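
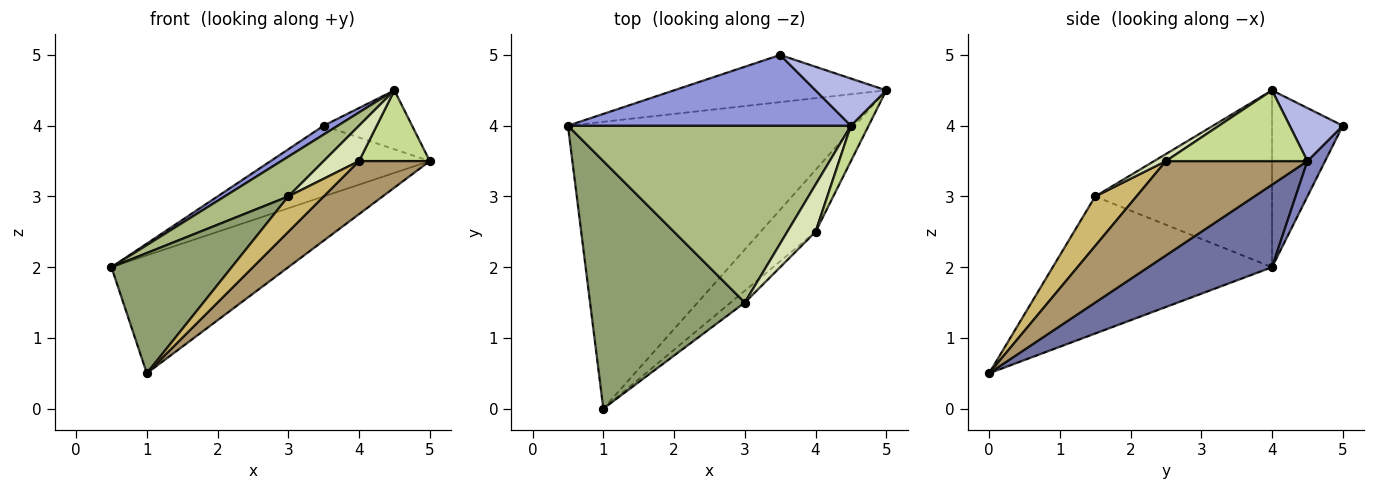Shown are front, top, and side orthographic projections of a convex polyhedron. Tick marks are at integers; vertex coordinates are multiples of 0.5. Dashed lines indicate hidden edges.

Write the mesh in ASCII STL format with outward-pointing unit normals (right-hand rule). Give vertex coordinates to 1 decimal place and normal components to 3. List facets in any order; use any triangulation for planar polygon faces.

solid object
 facet normal 0.257 0.367 -0.894
  outer loop
   vertex 1.0 0.0 0.5
   vertex 0.5 4.0 2.0
   vertex 5.0 4.5 3.5
  endloop
 endfacet
 facet normal 0.092 0.829 -0.552
  outer loop
   vertex 3.5 5.0 4.0
   vertex 5.0 4.5 3.5
   vertex 0.5 4.0 2.0
  endloop
 endfacet
 facet normal -0.527 -0.105 0.843
  outer loop
   vertex 3.5 5.0 4.0
   vertex 0.5 4.0 2.0
   vertex 4.5 4.0 4.5
  endloop
 endfacet
 facet normal 0.424 0.707 0.566
  outer loop
   vertex 3.5 5.0 4.0
   vertex 4.5 4.0 4.5
   vertex 5.0 4.5 3.5
  endloop
 endfacet
 facet normal -0.623 -0.342 0.704
  outer loop
   vertex 3.0 1.5 3.0
   vertex 0.5 4.0 2.0
   vertex 1.0 0.0 0.5
  endloop
 endfacet
 facet normal -0.521 -0.187 0.833
  outer loop
   vertex 3.0 1.5 3.0
   vertex 4.5 4.0 4.5
   vertex 0.5 4.0 2.0
  endloop
 endfacet
 facet normal 0.873 -0.436 0.218
  outer loop
   vertex 4.0 2.5 3.5
   vertex 5.0 4.5 3.5
   vertex 4.5 4.0 4.5
  endloop
 endfacet
 facet normal 0.196 -0.588 0.784
  outer loop
   vertex 4.0 2.5 3.5
   vertex 4.5 4.0 4.5
   vertex 3.0 1.5 3.0
  endloop
 endfacet
 facet normal 0.793 -0.396 -0.463
  outer loop
   vertex 4.0 2.5 3.5
   vertex 1.0 0.0 0.5
   vertex 5.0 4.5 3.5
  endloop
 endfacet
 facet normal 0.742 -0.636 -0.212
  outer loop
   vertex 4.0 2.5 3.5
   vertex 3.0 1.5 3.0
   vertex 1.0 0.0 0.5
  endloop
 endfacet
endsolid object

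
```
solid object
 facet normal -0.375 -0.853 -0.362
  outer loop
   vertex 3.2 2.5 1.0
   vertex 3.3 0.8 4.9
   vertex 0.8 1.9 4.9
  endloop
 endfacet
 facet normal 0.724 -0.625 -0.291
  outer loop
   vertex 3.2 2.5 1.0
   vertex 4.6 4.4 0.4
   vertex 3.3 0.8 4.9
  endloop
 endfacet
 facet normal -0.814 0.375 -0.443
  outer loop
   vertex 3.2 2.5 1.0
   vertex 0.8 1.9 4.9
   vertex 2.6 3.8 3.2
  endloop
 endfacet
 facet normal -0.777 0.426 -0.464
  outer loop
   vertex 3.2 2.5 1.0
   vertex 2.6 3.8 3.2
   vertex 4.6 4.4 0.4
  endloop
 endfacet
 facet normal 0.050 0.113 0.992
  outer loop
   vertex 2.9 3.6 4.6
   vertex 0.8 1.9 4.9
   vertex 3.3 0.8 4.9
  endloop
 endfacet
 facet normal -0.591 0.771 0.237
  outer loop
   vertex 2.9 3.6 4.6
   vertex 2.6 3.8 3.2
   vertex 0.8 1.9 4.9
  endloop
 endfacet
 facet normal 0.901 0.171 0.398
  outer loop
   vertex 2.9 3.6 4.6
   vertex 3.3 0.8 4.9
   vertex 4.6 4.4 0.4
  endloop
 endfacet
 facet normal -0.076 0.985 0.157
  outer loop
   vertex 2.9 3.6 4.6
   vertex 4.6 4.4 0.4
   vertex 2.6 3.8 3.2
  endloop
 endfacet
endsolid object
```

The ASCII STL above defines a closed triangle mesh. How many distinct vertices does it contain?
6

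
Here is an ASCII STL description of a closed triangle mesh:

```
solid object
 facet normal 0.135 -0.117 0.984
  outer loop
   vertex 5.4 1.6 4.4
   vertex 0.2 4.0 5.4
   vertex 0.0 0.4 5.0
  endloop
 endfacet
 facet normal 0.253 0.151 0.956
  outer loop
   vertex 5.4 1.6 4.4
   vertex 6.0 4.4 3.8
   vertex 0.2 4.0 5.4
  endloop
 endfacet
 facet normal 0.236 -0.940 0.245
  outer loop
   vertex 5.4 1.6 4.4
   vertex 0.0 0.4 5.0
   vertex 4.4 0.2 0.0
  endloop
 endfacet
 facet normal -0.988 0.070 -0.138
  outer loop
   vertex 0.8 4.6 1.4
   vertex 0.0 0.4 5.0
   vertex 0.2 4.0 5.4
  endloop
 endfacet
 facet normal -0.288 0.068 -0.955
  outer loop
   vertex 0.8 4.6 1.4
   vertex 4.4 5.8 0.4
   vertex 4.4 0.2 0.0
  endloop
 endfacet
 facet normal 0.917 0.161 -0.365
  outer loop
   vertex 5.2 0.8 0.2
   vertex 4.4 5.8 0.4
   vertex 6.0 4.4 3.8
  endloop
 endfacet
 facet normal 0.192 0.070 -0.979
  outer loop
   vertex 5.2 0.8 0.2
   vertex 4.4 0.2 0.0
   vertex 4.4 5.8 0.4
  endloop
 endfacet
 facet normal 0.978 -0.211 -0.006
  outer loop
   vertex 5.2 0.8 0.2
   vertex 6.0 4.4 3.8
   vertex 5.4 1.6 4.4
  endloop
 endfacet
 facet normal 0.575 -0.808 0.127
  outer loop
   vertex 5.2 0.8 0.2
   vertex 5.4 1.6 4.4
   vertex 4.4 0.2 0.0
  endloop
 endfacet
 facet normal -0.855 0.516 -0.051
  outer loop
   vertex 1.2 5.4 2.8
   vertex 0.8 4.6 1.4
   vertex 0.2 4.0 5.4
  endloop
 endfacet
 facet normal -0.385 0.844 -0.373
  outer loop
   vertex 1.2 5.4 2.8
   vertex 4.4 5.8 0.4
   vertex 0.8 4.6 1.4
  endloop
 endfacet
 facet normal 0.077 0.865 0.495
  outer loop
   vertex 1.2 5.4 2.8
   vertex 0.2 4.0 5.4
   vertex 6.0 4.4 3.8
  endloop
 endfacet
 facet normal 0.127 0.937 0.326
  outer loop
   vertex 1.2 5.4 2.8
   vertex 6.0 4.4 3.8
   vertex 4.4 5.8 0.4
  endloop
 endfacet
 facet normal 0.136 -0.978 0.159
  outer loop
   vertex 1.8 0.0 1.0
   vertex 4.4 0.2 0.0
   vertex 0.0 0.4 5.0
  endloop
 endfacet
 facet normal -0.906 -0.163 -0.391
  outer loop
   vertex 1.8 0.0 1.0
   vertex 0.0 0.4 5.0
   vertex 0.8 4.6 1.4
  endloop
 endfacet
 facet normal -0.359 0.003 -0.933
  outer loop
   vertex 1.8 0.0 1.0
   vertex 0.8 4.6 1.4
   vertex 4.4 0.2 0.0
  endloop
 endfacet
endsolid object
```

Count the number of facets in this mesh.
16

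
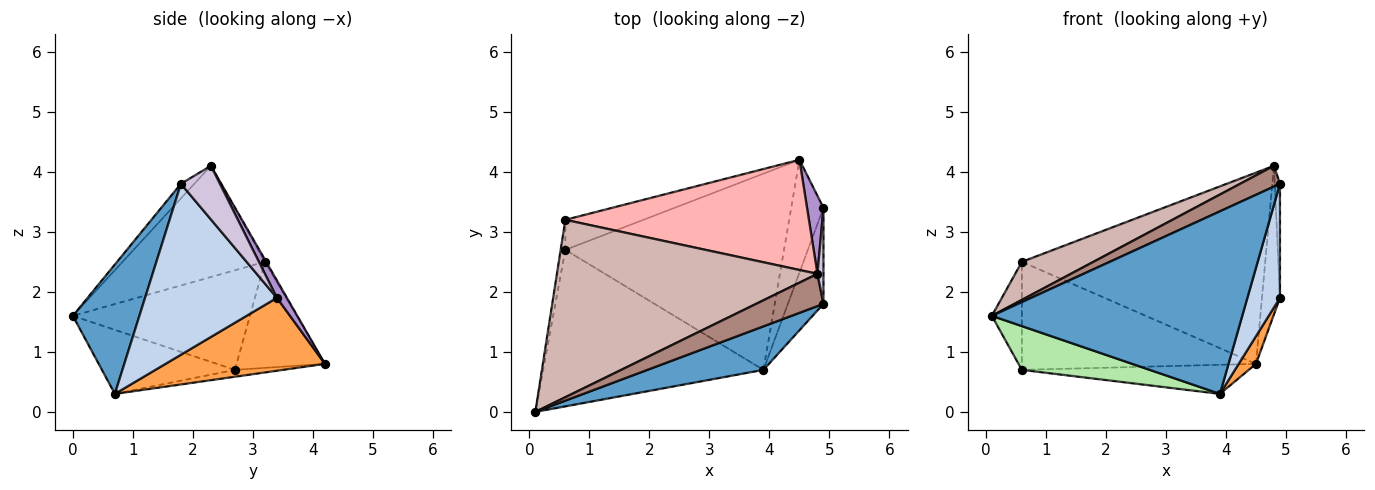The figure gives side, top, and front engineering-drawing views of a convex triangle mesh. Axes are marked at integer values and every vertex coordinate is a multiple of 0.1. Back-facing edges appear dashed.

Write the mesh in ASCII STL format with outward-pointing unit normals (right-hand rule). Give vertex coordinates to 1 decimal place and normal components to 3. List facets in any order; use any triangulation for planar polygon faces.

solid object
 facet normal 0.250 -0.942 0.224
  outer loop
   vertex 3.9 0.7 0.3
   vertex 4.9 1.8 3.8
   vertex 0.1 0.0 1.6
  endloop
 endfacet
 facet normal 0.952 -0.235 -0.198
  outer loop
   vertex 4.9 3.4 1.9
   vertex 4.9 1.8 3.8
   vertex 3.9 0.7 0.3
  endloop
 endfacet
 facet normal 0.910 -0.099 -0.403
  outer loop
   vertex 4.9 3.4 1.9
   vertex 3.9 0.7 0.3
   vertex 4.5 4.2 0.8
  endloop
 endfacet
 facet normal -0.985 0.167 -0.046
  outer loop
   vertex 0.6 2.7 0.7
   vertex 0.1 0.0 1.6
   vertex 0.6 3.2 2.5
  endloop
 endfacet
 facet normal -0.342 0.905 -0.252
  outer loop
   vertex 0.6 2.7 0.7
   vertex 0.6 3.2 2.5
   vertex 4.5 4.2 0.8
  endloop
 endfacet
 facet normal -0.270 -0.259 -0.927
  outer loop
   vertex 0.6 2.7 0.7
   vertex 3.9 0.7 0.3
   vertex 0.1 0.0 1.6
  endloop
 endfacet
 facet normal -0.031 0.147 -0.989
  outer loop
   vertex 0.6 2.7 0.7
   vertex 4.5 4.2 0.8
   vertex 3.9 0.7 0.3
  endloop
 endfacet
 facet normal -0.005 0.866 0.499
  outer loop
   vertex 4.8 2.3 4.1
   vertex 4.5 4.2 0.8
   vertex 0.6 3.2 2.5
  endloop
 endfacet
 facet normal 0.441 0.794 0.417
  outer loop
   vertex 4.8 2.3 4.1
   vertex 4.9 3.4 1.9
   vertex 4.5 4.2 0.8
  endloop
 endfacet
 facet normal 0.985 0.131 0.110
  outer loop
   vertex 4.8 2.3 4.1
   vertex 4.9 1.8 3.8
   vertex 4.9 3.4 1.9
  endloop
 endfacet
 facet normal -0.180 -0.532 0.827
  outer loop
   vertex 4.8 2.3 4.1
   vertex 0.1 0.0 1.6
   vertex 4.9 1.8 3.8
  endloop
 endfacet
 facet normal -0.385 -0.194 0.902
  outer loop
   vertex 4.8 2.3 4.1
   vertex 0.6 3.2 2.5
   vertex 0.1 0.0 1.6
  endloop
 endfacet
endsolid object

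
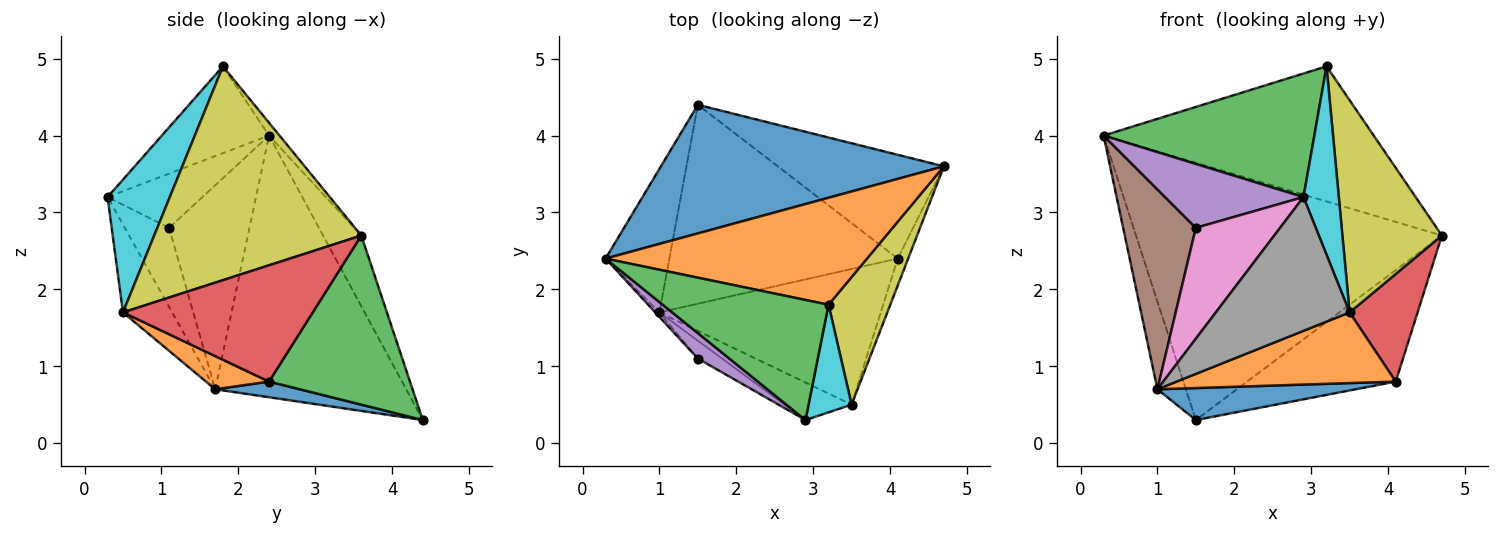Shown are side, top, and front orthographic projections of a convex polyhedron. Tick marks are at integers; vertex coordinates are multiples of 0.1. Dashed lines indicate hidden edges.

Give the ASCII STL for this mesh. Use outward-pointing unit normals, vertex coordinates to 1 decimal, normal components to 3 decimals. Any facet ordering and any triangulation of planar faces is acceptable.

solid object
 facet normal -0.111 0.889 0.444
  outer loop
   vertex 1.5 4.4 0.3
   vertex 0.3 2.4 4.0
   vertex 4.7 3.6 2.7
  endloop
 endfacet
 facet normal -0.030 0.784 0.620
  outer loop
   vertex 3.2 1.8 4.9
   vertex 4.7 3.6 2.7
   vertex 0.3 2.4 4.0
  endloop
 endfacet
 facet normal -0.343 -0.674 0.655
  outer loop
   vertex 3.2 1.8 4.9
   vertex 0.3 2.4 4.0
   vertex 2.9 0.3 3.2
  endloop
 endfacet
 facet normal -0.962 0.143 -0.234
  outer loop
   vertex 1.0 1.7 0.7
   vertex 0.3 2.4 4.0
   vertex 1.5 4.4 0.3
  endloop
 endfacet
 facet normal -0.537 -0.784 0.312
  outer loop
   vertex 1.5 1.1 2.8
   vertex 2.9 0.3 3.2
   vertex 0.3 2.4 4.0
  endloop
 endfacet
 facet normal -0.742 -0.671 -0.015
  outer loop
   vertex 1.5 1.1 2.8
   vertex 0.3 2.4 4.0
   vertex 1.0 1.7 0.7
  endloop
 endfacet
 facet normal -0.461 -0.876 -0.141
  outer loop
   vertex 1.5 1.1 2.8
   vertex 1.0 1.7 0.7
   vertex 2.9 0.3 3.2
  endloop
 endfacet
 facet normal -0.334 -0.908 -0.255
  outer loop
   vertex 3.5 0.5 1.7
   vertex 2.9 0.3 3.2
   vertex 1.0 1.7 0.7
  endloop
 endfacet
 facet normal 0.872 -0.419 0.252
  outer loop
   vertex 3.5 0.5 1.7
   vertex 4.7 3.6 2.7
   vertex 3.2 1.8 4.9
  endloop
 endfacet
 facet normal 0.837 -0.475 0.271
  outer loop
   vertex 3.5 0.5 1.7
   vertex 3.2 1.8 4.9
   vertex 2.9 0.3 3.2
  endloop
 endfacet
 facet normal 0.068 -0.158 -0.985
  outer loop
   vertex 4.1 2.4 0.8
   vertex 1.0 1.7 0.7
   vertex 1.5 4.4 0.3
  endloop
 endfacet
 facet normal 0.132 -0.458 -0.879
  outer loop
   vertex 4.1 2.4 0.8
   vertex 3.5 0.5 1.7
   vertex 1.0 1.7 0.7
  endloop
 endfacet
 facet normal 0.570 0.601 -0.560
  outer loop
   vertex 4.1 2.4 0.8
   vertex 1.5 4.4 0.3
   vertex 4.7 3.6 2.7
  endloop
 endfacet
 facet normal 0.938 -0.336 -0.084
  outer loop
   vertex 4.1 2.4 0.8
   vertex 4.7 3.6 2.7
   vertex 3.5 0.5 1.7
  endloop
 endfacet
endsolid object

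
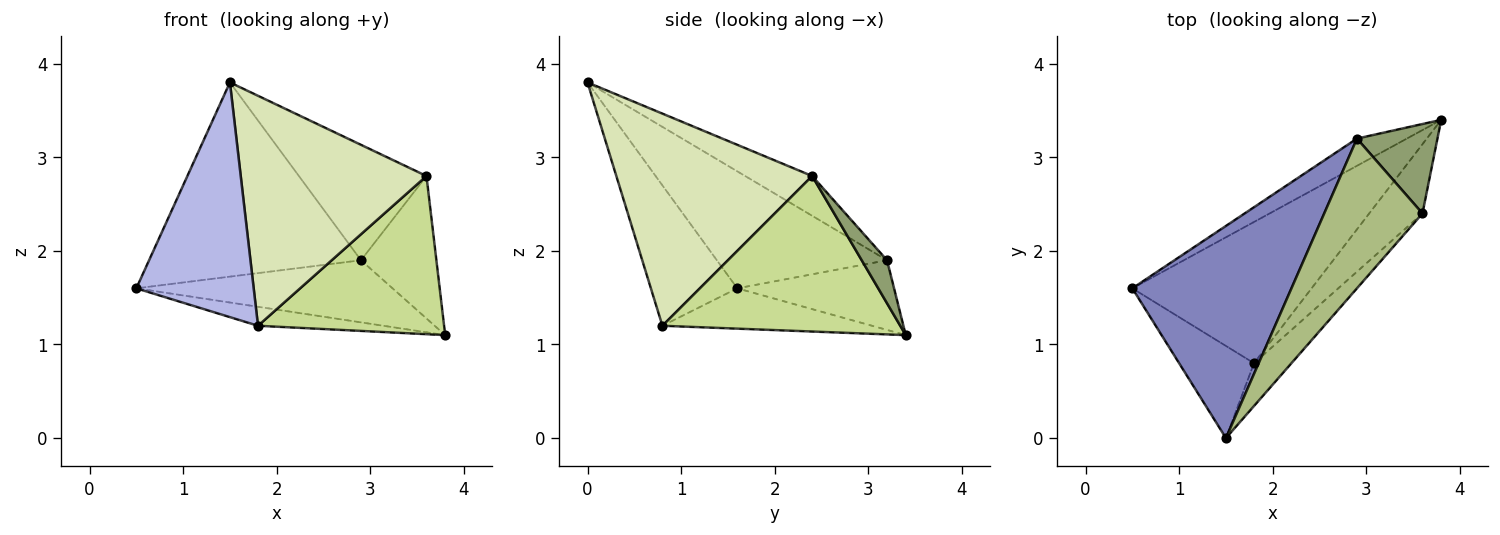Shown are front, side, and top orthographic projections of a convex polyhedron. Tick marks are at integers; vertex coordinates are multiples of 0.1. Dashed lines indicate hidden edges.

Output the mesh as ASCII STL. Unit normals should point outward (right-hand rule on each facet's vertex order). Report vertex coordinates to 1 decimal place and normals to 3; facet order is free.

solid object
 facet normal -0.489 0.799 -0.350
  outer loop
   vertex 2.9 3.2 1.9
   vertex 3.8 3.4 1.1
   vertex 0.5 1.6 1.6
  endloop
 endfacet
 facet normal -0.477 0.594 0.648
  outer loop
   vertex 2.9 3.2 1.9
   vertex 0.5 1.6 1.6
   vertex 1.5 0.0 3.8
  endloop
 endfacet
 facet normal -0.218 0.130 -0.967
  outer loop
   vertex 1.8 0.8 1.2
   vertex 0.5 1.6 1.6
   vertex 3.8 3.4 1.1
  endloop
 endfacet
 facet normal -0.565 -0.768 -0.301
  outer loop
   vertex 1.8 0.8 1.2
   vertex 1.5 0.0 3.8
   vertex 0.5 1.6 1.6
  endloop
 endfacet
 facet normal 0.274 0.815 0.511
  outer loop
   vertex 3.6 2.4 2.8
   vertex 3.8 3.4 1.1
   vertex 2.9 3.2 1.9
  endloop
 endfacet
 facet normal -0.305 0.581 0.754
  outer loop
   vertex 3.6 2.4 2.8
   vertex 2.9 3.2 1.9
   vertex 1.5 0.0 3.8
  endloop
 endfacet
 facet normal 0.760 -0.595 -0.261
  outer loop
   vertex 3.6 2.4 2.8
   vertex 1.8 0.8 1.2
   vertex 3.8 3.4 1.1
  endloop
 endfacet
 facet normal 0.720 -0.683 -0.127
  outer loop
   vertex 3.6 2.4 2.8
   vertex 1.5 0.0 3.8
   vertex 1.8 0.8 1.2
  endloop
 endfacet
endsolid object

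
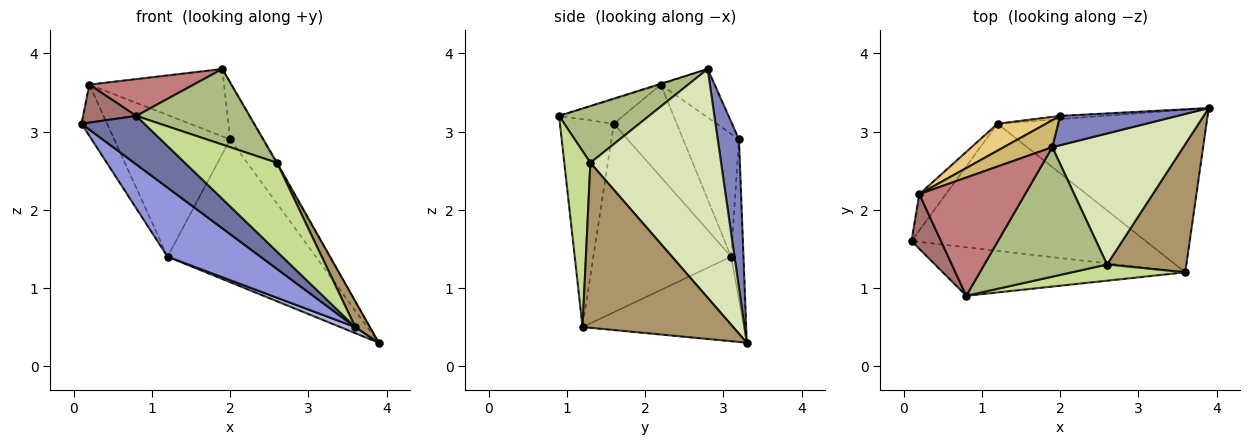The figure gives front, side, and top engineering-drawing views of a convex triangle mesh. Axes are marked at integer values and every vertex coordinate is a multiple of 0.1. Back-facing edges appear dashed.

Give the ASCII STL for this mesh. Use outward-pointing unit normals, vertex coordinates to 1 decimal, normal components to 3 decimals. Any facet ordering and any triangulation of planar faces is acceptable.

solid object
 facet normal -0.518 -0.605 -0.605
  outer loop
   vertex 3.6 1.2 0.5
   vertex 0.8 0.9 3.2
   vertex 0.1 1.6 3.1
  endloop
 endfacet
 facet normal 0.503 0.768 0.397
  outer loop
   vertex 2.0 3.2 2.9
   vertex 1.9 2.8 3.8
   vertex 3.9 3.3 0.3
  endloop
 endfacet
 facet normal -0.577 -0.390 -0.717
  outer loop
   vertex 1.2 3.1 1.4
   vertex 3.6 1.2 0.5
   vertex 0.1 1.6 3.1
  endloop
 endfacet
 facet normal -0.375 -0.035 -0.926
  outer loop
   vertex 1.2 3.1 1.4
   vertex 3.9 3.3 0.3
   vertex 3.6 1.2 0.5
  endloop
 endfacet
 facet normal -0.083 0.996 -0.022
  outer loop
   vertex 1.2 3.1 1.4
   vertex 2.0 3.2 2.9
   vertex 3.9 3.3 0.3
  endloop
 endfacet
 facet normal 0.371 -0.468 0.802
  outer loop
   vertex 2.6 1.3 2.6
   vertex 1.9 2.8 3.8
   vertex 0.8 0.9 3.2
  endloop
 endfacet
 facet normal 0.268 -0.948 0.173
  outer loop
   vertex 2.6 1.3 2.6
   vertex 0.8 0.9 3.2
   vertex 3.6 1.2 0.5
  endloop
 endfacet
 facet normal 0.868 0.007 0.497
  outer loop
   vertex 2.6 1.3 2.6
   vertex 3.9 3.3 0.3
   vertex 1.9 2.8 3.8
  endloop
 endfacet
 facet normal 0.898 -0.087 0.432
  outer loop
   vertex 2.6 1.3 2.6
   vertex 3.6 1.2 0.5
   vertex 3.9 3.3 0.3
  endloop
 endfacet
 facet normal -0.348 0.870 0.348
  outer loop
   vertex 0.2 2.2 3.6
   vertex 1.9 2.8 3.8
   vertex 2.0 3.2 2.9
  endloop
 endfacet
 facet normal -0.428 0.888 0.169
  outer loop
   vertex 0.2 2.2 3.6
   vertex 2.0 3.2 2.9
   vertex 1.2 3.1 1.4
  endloop
 endfacet
 facet normal -0.895 0.364 -0.258
  outer loop
   vertex 0.2 2.2 3.6
   vertex 1.2 3.1 1.4
   vertex 0.1 1.6 3.1
  endloop
 endfacet
 facet normal -0.567 -0.470 0.677
  outer loop
   vertex 0.2 2.2 3.6
   vertex 0.1 1.6 3.1
   vertex 0.8 0.9 3.2
  endloop
 endfacet
 facet normal -0.007 -0.297 0.955
  outer loop
   vertex 0.2 2.2 3.6
   vertex 0.8 0.9 3.2
   vertex 1.9 2.8 3.8
  endloop
 endfacet
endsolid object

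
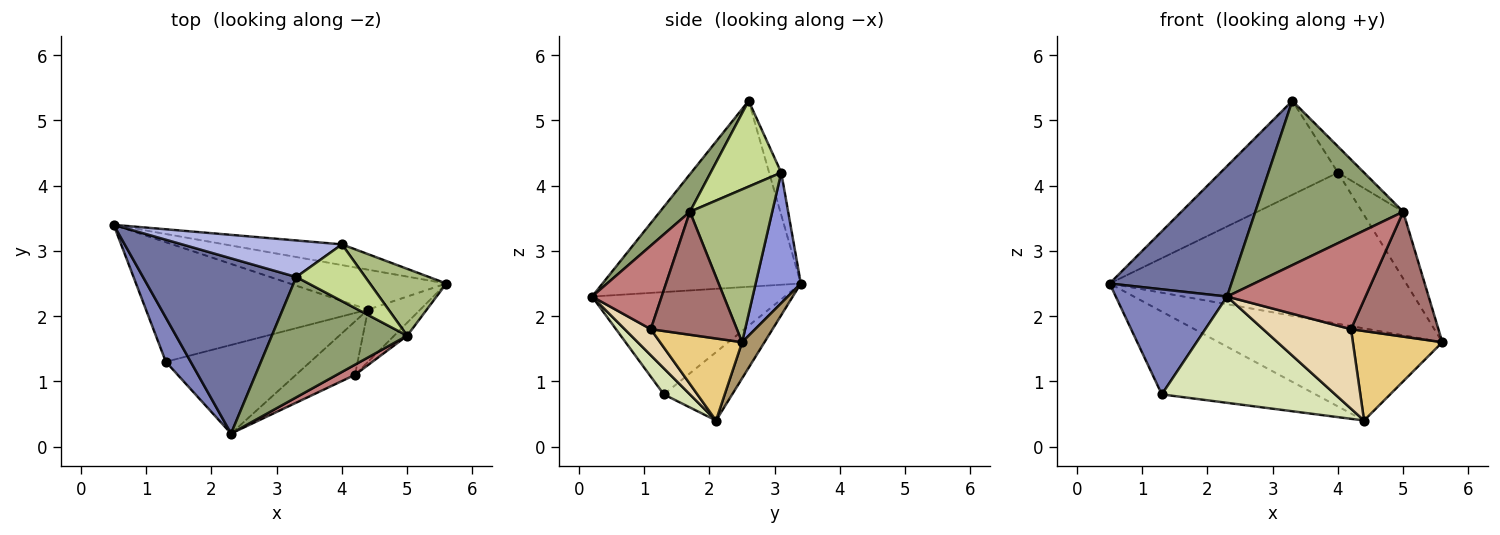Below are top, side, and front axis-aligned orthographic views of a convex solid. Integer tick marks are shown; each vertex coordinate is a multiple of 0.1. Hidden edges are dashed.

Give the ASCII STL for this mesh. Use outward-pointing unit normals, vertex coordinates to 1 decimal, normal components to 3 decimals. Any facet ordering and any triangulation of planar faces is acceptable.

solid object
 facet normal -0.697 -0.428 0.575
  outer loop
   vertex 3.3 2.6 5.3
   vertex 0.5 3.4 2.5
   vertex 2.3 0.2 2.3
  endloop
 endfacet
 facet normal -0.847 -0.489 0.206
  outer loop
   vertex 1.3 1.3 0.8
   vertex 2.3 0.2 2.3
   vertex 0.5 3.4 2.5
  endloop
 endfacet
 facet normal 0.149 0.980 -0.134
  outer loop
   vertex 4.0 3.1 4.2
   vertex 5.6 2.5 1.6
   vertex 0.5 3.4 2.5
  endloop
 endfacet
 facet normal -0.096 0.928 0.361
  outer loop
   vertex 4.0 3.1 4.2
   vertex 0.5 3.4 2.5
   vertex 3.3 2.6 5.3
  endloop
 endfacet
 facet normal 0.162 -0.796 0.583
  outer loop
   vertex 5.0 1.7 3.6
   vertex 3.3 2.6 5.3
   vertex 2.3 0.2 2.3
  endloop
 endfacet
 facet normal 0.816 0.408 0.408
  outer loop
   vertex 5.0 1.7 3.6
   vertex 5.6 2.5 1.6
   vertex 4.0 3.1 4.2
  endloop
 endfacet
 facet normal 0.749 0.277 0.602
  outer loop
   vertex 5.0 1.7 3.6
   vertex 4.0 3.1 4.2
   vertex 3.3 2.6 5.3
  endloop
 endfacet
 facet normal 0.115 -0.763 -0.636
  outer loop
   vertex 4.4 2.1 0.4
   vertex 2.3 0.2 2.3
   vertex 1.3 1.3 0.8
  endloop
 endfacet
 facet normal 0.091 0.914 -0.396
  outer loop
   vertex 4.4 2.1 0.4
   vertex 0.5 3.4 2.5
   vertex 5.6 2.5 1.6
  endloop
 endfacet
 facet normal -0.245 0.552 -0.797
  outer loop
   vertex 4.4 2.1 0.4
   vertex 1.3 1.3 0.8
   vertex 0.5 3.4 2.5
  endloop
 endfacet
 facet normal 0.621 -0.677 -0.395
  outer loop
   vertex 4.2 1.1 1.8
   vertex 4.4 2.1 0.4
   vertex 5.6 2.5 1.6
  endloop
 endfacet
 facet normal 0.239 -0.806 -0.541
  outer loop
   vertex 4.2 1.1 1.8
   vertex 2.3 0.2 2.3
   vertex 4.4 2.1 0.4
  endloop
 endfacet
 facet normal 0.700 -0.710 -0.074
  outer loop
   vertex 4.2 1.1 1.8
   vertex 5.6 2.5 1.6
   vertex 5.0 1.7 3.6
  endloop
 endfacet
 facet normal 0.447 -0.889 0.098
  outer loop
   vertex 4.2 1.1 1.8
   vertex 5.0 1.7 3.6
   vertex 2.3 0.2 2.3
  endloop
 endfacet
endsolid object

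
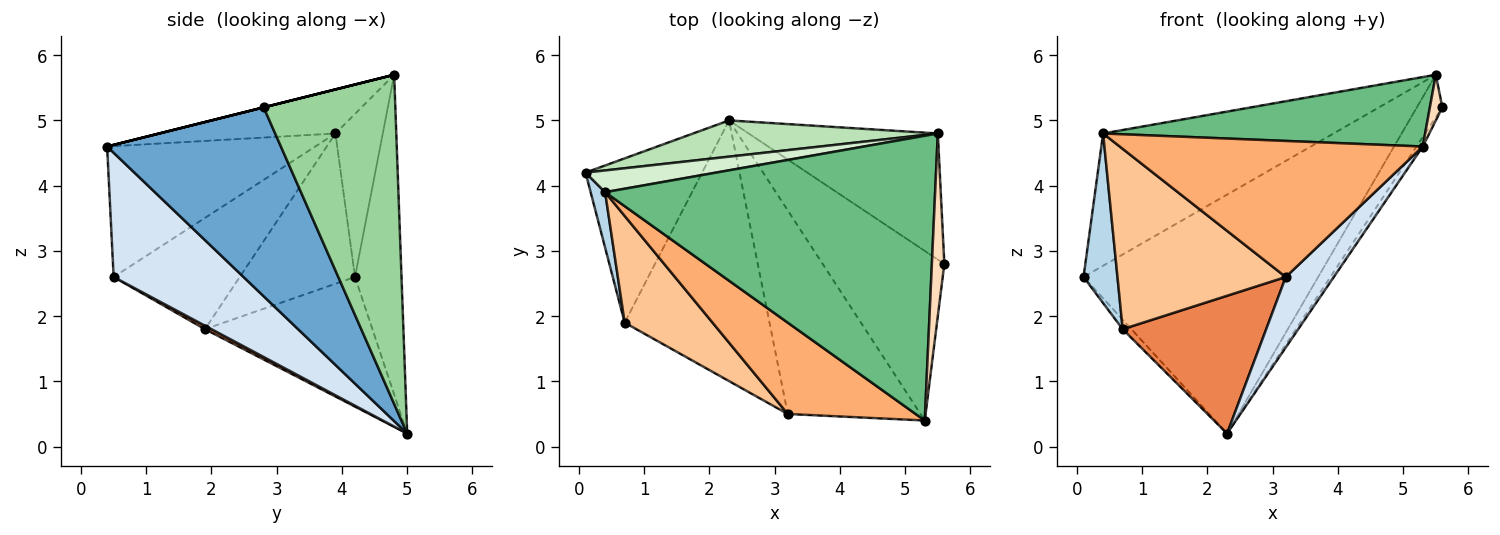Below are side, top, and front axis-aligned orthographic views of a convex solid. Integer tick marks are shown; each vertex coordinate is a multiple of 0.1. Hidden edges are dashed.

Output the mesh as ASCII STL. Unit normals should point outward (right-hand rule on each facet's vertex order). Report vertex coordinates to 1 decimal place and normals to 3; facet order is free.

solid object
 facet normal 0.840 0.030 -0.541
  outer loop
   vertex 2.3 5.0 0.2
   vertex 5.6 2.8 5.2
   vertex 5.3 0.4 4.6
  endloop
 endfacet
 facet normal -0.743 0.039 -0.668
  outer loop
   vertex 0.7 1.9 1.8
   vertex 0.1 4.2 2.6
   vertex 2.3 5.0 0.2
  endloop
 endfacet
 facet normal -0.955 -0.281 0.092
  outer loop
   vertex 0.4 3.9 4.8
   vertex 0.1 4.2 2.6
   vertex 0.7 1.9 1.8
  endloop
 endfacet
 facet normal 0.662 -0.245 -0.708
  outer loop
   vertex 3.2 0.5 2.6
   vertex 2.3 5.0 0.2
   vertex 5.3 0.4 4.6
  endloop
 endfacet
 facet normal 0.021 -0.467 -0.884
  outer loop
   vertex 3.2 0.5 2.6
   vertex 0.7 1.9 1.8
   vertex 2.3 5.0 0.2
  endloop
 endfacet
 facet normal -0.495 -0.721 0.484
  outer loop
   vertex 3.2 0.5 2.6
   vertex 5.3 0.4 4.6
   vertex 0.4 3.9 4.8
  endloop
 endfacet
 facet normal -0.542 -0.723 0.428
  outer loop
   vertex 3.2 0.5 2.6
   vertex 0.4 3.9 4.8
   vertex 0.7 1.9 1.8
  endloop
 endfacet
 facet normal 0.000 -0.243 0.970
  outer loop
   vertex 5.5 4.8 5.7
   vertex 5.3 0.4 4.6
   vertex 5.6 2.8 5.2
  endloop
 endfacet
 facet normal -0.129 -0.235 0.963
  outer loop
   vertex 5.5 4.8 5.7
   vertex 0.4 3.9 4.8
   vertex 5.3 0.4 4.6
  endloop
 endfacet
 facet normal 0.855 0.166 -0.491
  outer loop
   vertex 5.5 4.8 5.7
   vertex 5.6 2.8 5.2
   vertex 2.3 5.0 0.2
  endloop
 endfacet
 facet normal -0.192 0.970 0.147
  outer loop
   vertex 5.5 4.8 5.7
   vertex 2.3 5.0 0.2
   vertex 0.1 4.2 2.6
  endloop
 endfacet
 facet normal -0.199 0.967 0.159
  outer loop
   vertex 5.5 4.8 5.7
   vertex 0.1 4.2 2.6
   vertex 0.4 3.9 4.8
  endloop
 endfacet
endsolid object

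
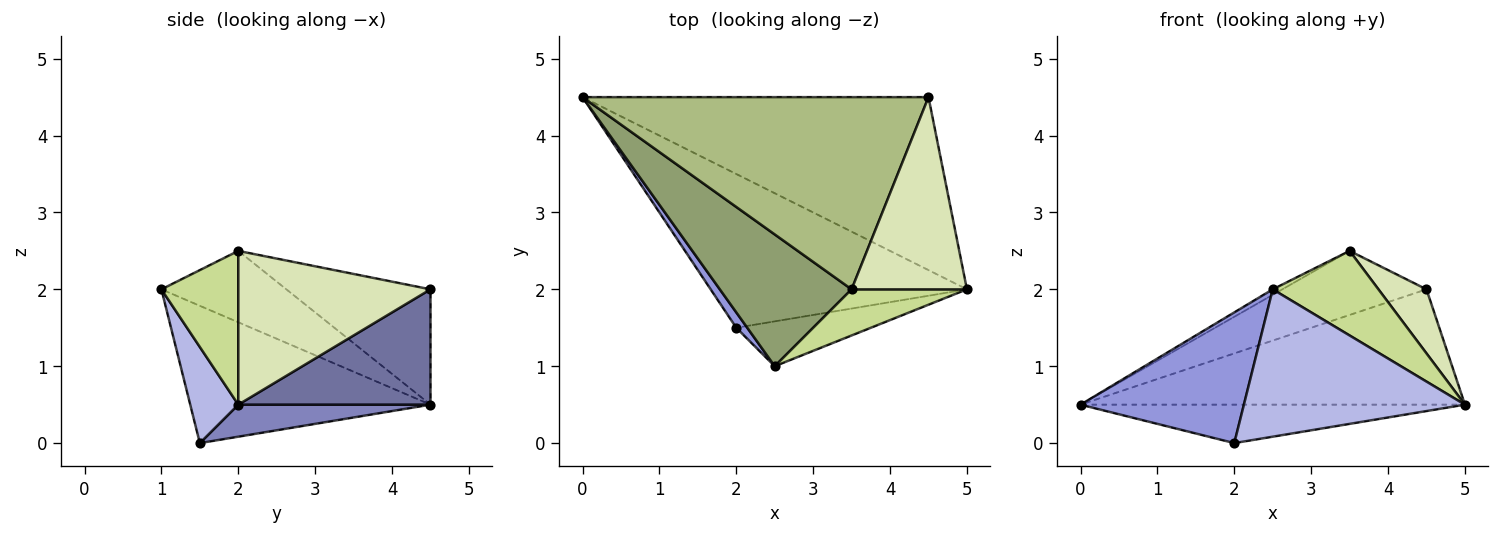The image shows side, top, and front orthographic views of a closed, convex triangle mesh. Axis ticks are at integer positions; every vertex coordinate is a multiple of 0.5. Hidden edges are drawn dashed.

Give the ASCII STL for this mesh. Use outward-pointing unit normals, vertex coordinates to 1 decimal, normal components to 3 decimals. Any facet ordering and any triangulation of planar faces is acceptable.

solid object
 facet normal 0.267 0.535 -0.802
  outer loop
   vertex 4.5 4.5 2.0
   vertex 5.0 2.0 0.5
   vertex 0.0 4.5 0.5
  endloop
 endfacet
 facet normal 0.120 0.241 -0.963
  outer loop
   vertex 2.0 1.5 0.0
   vertex 0.0 4.5 0.5
   vertex 5.0 2.0 0.5
  endloop
 endfacet
 facet normal -0.825 -0.561 0.066
  outer loop
   vertex 2.0 1.5 0.0
   vertex 2.5 1.0 2.0
   vertex 0.0 4.5 0.5
  endloop
 endfacet
 facet normal 0.204 -0.937 -0.285
  outer loop
   vertex 2.0 1.5 0.0
   vertex 5.0 2.0 0.5
   vertex 2.5 1.0 2.0
  endloop
 endfacet
 facet normal -0.476 0.037 0.879
  outer loop
   vertex 3.5 2.0 2.5
   vertex 0.0 4.5 0.5
   vertex 2.5 1.0 2.0
  endloop
 endfacet
 facet normal -0.302 0.302 0.905
  outer loop
   vertex 3.5 2.0 2.5
   vertex 4.5 4.5 2.0
   vertex 0.0 4.5 0.5
  endloop
 endfacet
 facet normal 0.538 -0.740 0.404
  outer loop
   vertex 3.5 2.0 2.5
   vertex 2.5 1.0 2.0
   vertex 5.0 2.0 0.5
  endloop
 endfacet
 facet normal 0.784 -0.196 0.588
  outer loop
   vertex 3.5 2.0 2.5
   vertex 5.0 2.0 0.5
   vertex 4.5 4.5 2.0
  endloop
 endfacet
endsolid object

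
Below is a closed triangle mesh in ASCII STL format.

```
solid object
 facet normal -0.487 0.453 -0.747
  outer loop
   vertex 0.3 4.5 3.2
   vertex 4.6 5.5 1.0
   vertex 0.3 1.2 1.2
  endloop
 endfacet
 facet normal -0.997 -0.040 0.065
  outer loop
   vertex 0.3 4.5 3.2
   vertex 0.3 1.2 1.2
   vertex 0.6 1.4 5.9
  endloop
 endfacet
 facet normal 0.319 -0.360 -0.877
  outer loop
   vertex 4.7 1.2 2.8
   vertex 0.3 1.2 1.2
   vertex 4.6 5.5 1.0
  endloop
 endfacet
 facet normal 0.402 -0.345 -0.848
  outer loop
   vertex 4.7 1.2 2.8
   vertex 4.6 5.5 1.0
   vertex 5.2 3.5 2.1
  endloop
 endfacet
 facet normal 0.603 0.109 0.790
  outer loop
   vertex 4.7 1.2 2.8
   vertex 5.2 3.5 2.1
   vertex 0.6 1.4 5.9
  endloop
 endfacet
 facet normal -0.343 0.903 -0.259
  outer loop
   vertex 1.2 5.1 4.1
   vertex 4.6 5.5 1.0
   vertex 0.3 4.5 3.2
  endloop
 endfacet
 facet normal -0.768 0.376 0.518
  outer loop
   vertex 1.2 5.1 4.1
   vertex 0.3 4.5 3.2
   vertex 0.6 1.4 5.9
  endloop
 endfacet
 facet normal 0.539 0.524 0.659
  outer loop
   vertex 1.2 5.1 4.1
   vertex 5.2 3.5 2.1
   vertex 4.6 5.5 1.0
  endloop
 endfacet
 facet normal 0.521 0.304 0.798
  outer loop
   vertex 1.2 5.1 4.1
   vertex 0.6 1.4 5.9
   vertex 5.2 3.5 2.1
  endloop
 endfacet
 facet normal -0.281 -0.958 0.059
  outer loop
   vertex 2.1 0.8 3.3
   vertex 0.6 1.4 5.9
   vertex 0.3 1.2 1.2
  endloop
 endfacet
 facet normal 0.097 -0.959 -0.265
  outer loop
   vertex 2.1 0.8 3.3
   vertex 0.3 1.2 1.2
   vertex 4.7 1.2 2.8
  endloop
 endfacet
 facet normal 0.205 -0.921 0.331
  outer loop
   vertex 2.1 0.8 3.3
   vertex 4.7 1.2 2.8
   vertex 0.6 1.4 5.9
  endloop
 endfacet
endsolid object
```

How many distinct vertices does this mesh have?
8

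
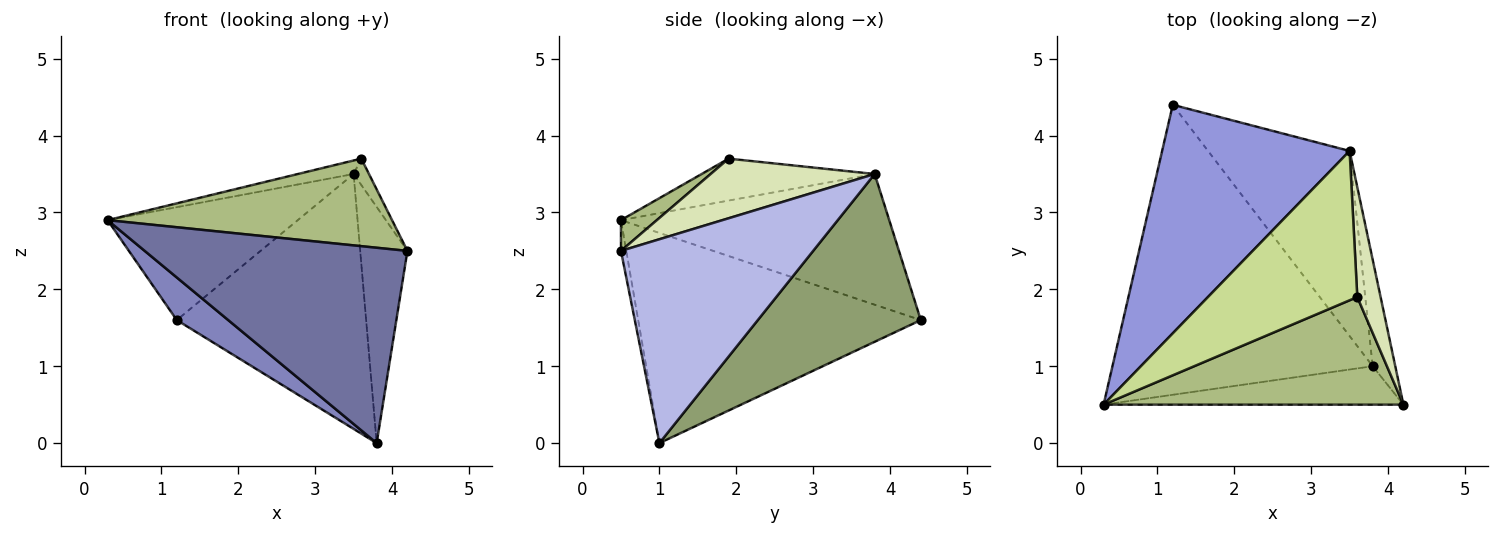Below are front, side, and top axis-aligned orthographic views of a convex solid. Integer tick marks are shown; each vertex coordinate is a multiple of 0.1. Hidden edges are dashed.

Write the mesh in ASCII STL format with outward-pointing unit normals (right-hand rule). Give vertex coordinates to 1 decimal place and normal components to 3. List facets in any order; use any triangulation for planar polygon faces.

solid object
 facet normal -0.020 -0.981 -0.193
  outer loop
   vertex 3.8 1.0 0.0
   vertex 4.2 0.5 2.5
   vertex 0.3 0.5 2.9
  endloop
 endfacet
 facet normal -0.624 -0.114 -0.773
  outer loop
   vertex 3.8 1.0 0.0
   vertex 0.3 0.5 2.9
   vertex 1.2 4.4 1.6
  endloop
 endfacet
 facet normal -0.530 0.376 0.760
  outer loop
   vertex 3.5 3.8 3.5
   vertex 1.2 4.4 1.6
   vertex 0.3 0.5 2.9
  endloop
 endfacet
 facet normal 0.966 0.237 -0.107
  outer loop
   vertex 3.5 3.8 3.5
   vertex 4.2 0.5 2.5
   vertex 3.8 1.0 0.0
  endloop
 endfacet
 facet normal 0.572 0.664 -0.482
  outer loop
   vertex 3.5 3.8 3.5
   vertex 3.8 1.0 0.0
   vertex 1.2 4.4 1.6
  endloop
 endfacet
 facet normal 0.079 -0.629 0.773
  outer loop
   vertex 3.6 1.9 3.7
   vertex 0.3 0.5 2.9
   vertex 4.2 0.5 2.5
  endloop
 endfacet
 facet normal -0.269 0.087 0.959
  outer loop
   vertex 3.6 1.9 3.7
   vertex 3.5 3.8 3.5
   vertex 0.3 0.5 2.9
  endloop
 endfacet
 facet normal 0.928 0.087 0.362
  outer loop
   vertex 3.6 1.9 3.7
   vertex 4.2 0.5 2.5
   vertex 3.5 3.8 3.5
  endloop
 endfacet
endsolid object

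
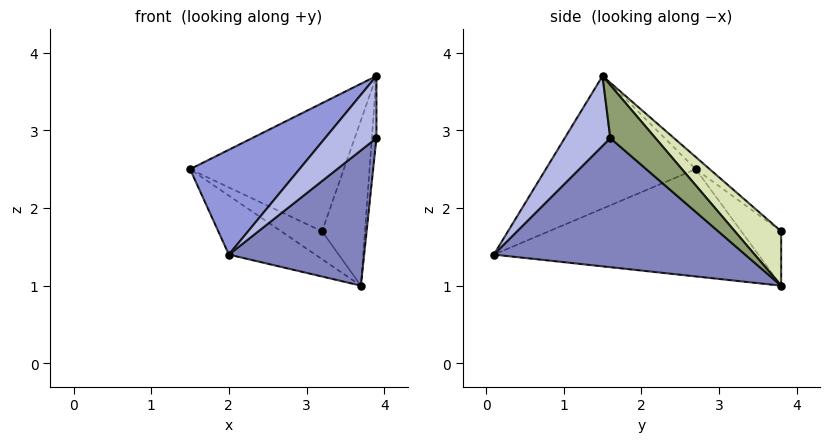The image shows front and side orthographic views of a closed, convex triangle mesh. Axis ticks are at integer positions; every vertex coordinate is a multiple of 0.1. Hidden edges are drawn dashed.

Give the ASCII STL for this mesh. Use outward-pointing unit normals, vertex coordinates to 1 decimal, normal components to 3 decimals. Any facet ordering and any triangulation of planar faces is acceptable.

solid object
 facet normal -0.619 0.202 -0.759
  outer loop
   vertex 3.7 3.8 1.0
   vertex 2.0 0.1 1.4
   vertex 1.5 2.7 2.5
  endloop
 endfacet
 facet normal 0.741 -0.399 -0.540
  outer loop
   vertex 3.7 3.8 1.0
   vertex 3.9 1.6 2.9
   vertex 2.0 0.1 1.4
  endloop
 endfacet
 facet normal -0.564 -0.411 0.716
  outer loop
   vertex 3.9 1.5 3.7
   vertex 1.5 2.7 2.5
   vertex 2.0 0.1 1.4
  endloop
 endfacet
 facet normal 0.661 -0.744 -0.093
  outer loop
   vertex 3.9 1.5 3.7
   vertex 2.0 0.1 1.4
   vertex 3.9 1.6 2.9
  endloop
 endfacet
 facet normal 0.995 0.101 0.013
  outer loop
   vertex 3.9 1.5 3.7
   vertex 3.9 1.6 2.9
   vertex 3.7 3.8 1.0
  endloop
 endfacet
 facet normal -0.625 0.641 -0.446
  outer loop
   vertex 3.2 3.8 1.7
   vertex 3.7 3.8 1.0
   vertex 1.5 2.7 2.5
  endloop
 endfacet
 facet normal -0.059 0.645 0.762
  outer loop
   vertex 3.2 3.8 1.7
   vertex 1.5 2.7 2.5
   vertex 3.9 1.5 3.7
  endloop
 endfacet
 facet normal 0.650 0.602 0.464
  outer loop
   vertex 3.2 3.8 1.7
   vertex 3.9 1.5 3.7
   vertex 3.7 3.8 1.0
  endloop
 endfacet
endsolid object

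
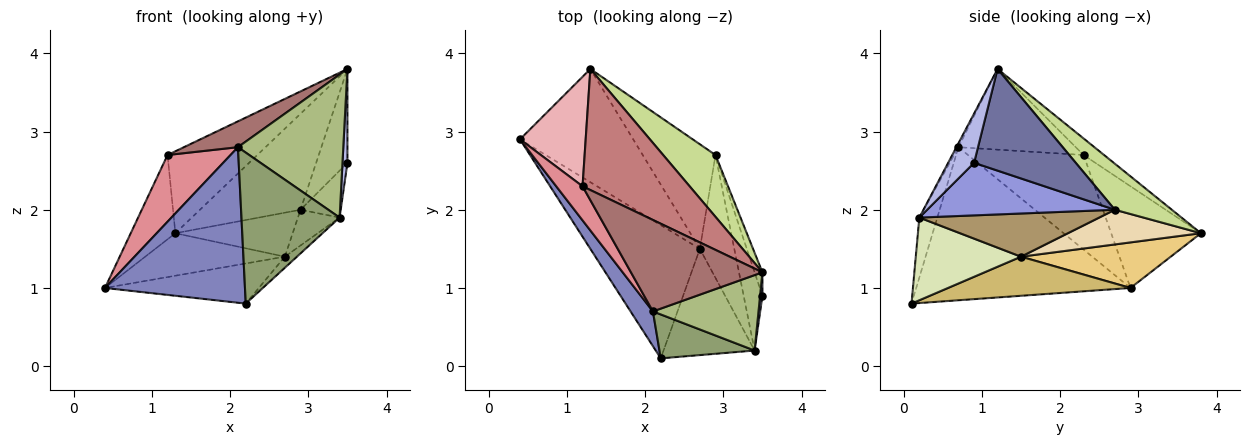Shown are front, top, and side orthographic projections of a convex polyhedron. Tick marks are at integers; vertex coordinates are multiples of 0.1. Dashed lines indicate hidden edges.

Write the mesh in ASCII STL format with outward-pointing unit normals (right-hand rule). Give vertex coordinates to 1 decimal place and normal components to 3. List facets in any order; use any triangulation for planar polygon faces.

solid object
 facet normal 0.953 0.293 -0.073
  outer loop
   vertex 2.9 2.7 2.0
   vertex 3.5 1.2 3.8
   vertex 3.5 0.9 2.6
  endloop
 endfacet
 facet normal -0.831 -0.543 0.121
  outer loop
   vertex 2.1 0.7 2.8
   vertex 0.4 2.9 1.0
   vertex 2.2 0.1 0.8
  endloop
 endfacet
 facet normal 0.923 0.198 -0.330
  outer loop
   vertex 3.4 0.2 1.9
   vertex 2.9 2.7 2.0
   vertex 3.5 0.9 2.6
  endloop
 endfacet
 facet normal 0.981 -0.187 0.047
  outer loop
   vertex 3.4 0.2 1.9
   vertex 3.5 0.9 2.6
   vertex 3.5 1.2 3.8
  endloop
 endfacet
 facet normal -0.173 -0.946 0.275
  outer loop
   vertex 3.4 0.2 1.9
   vertex 2.1 0.7 2.8
   vertex 2.2 0.1 0.8
  endloop
 endfacet
 facet normal -0.017 -0.884 0.466
  outer loop
   vertex 3.4 0.2 1.9
   vertex 3.5 1.2 3.8
   vertex 2.1 0.7 2.8
  endloop
 endfacet
 facet normal 0.430 0.759 0.489
  outer loop
   vertex 1.3 3.8 1.7
   vertex 3.5 1.2 3.8
   vertex 2.9 2.7 2.0
  endloop
 endfacet
 facet normal 0.670 0.077 -0.738
  outer loop
   vertex 2.7 1.5 1.4
   vertex 3.4 0.2 1.9
   vertex 2.2 0.1 0.8
  endloop
 endfacet
 facet normal 0.769 0.178 -0.613
  outer loop
   vertex 2.7 1.5 1.4
   vertex 2.9 2.7 2.0
   vertex 3.4 0.2 1.9
  endloop
 endfacet
 facet normal 0.324 0.273 -0.906
  outer loop
   vertex 2.7 1.5 1.4
   vertex 2.2 0.1 0.8
   vertex 0.4 2.9 1.0
  endloop
 endfacet
 facet normal 0.353 0.329 -0.876
  outer loop
   vertex 2.7 1.5 1.4
   vertex 0.4 2.9 1.0
   vertex 1.3 3.8 1.7
  endloop
 endfacet
 facet normal 0.402 0.355 -0.844
  outer loop
   vertex 2.7 1.5 1.4
   vertex 1.3 3.8 1.7
   vertex 2.9 2.7 2.0
  endloop
 endfacet
 facet normal -0.508 -0.234 0.829
  outer loop
   vertex 1.2 2.3 2.7
   vertex 2.1 0.7 2.8
   vertex 3.5 1.2 3.8
  endloop
 endfacet
 facet normal -0.127 0.556 0.821
  outer loop
   vertex 1.2 2.3 2.7
   vertex 3.5 1.2 3.8
   vertex 1.3 3.8 1.7
  endloop
 endfacet
 facet normal -0.853 -0.465 0.237
  outer loop
   vertex 1.2 2.3 2.7
   vertex 0.4 2.9 1.0
   vertex 2.1 0.7 2.8
  endloop
 endfacet
 facet normal -0.775 0.386 0.501
  outer loop
   vertex 1.2 2.3 2.7
   vertex 1.3 3.8 1.7
   vertex 0.4 2.9 1.0
  endloop
 endfacet
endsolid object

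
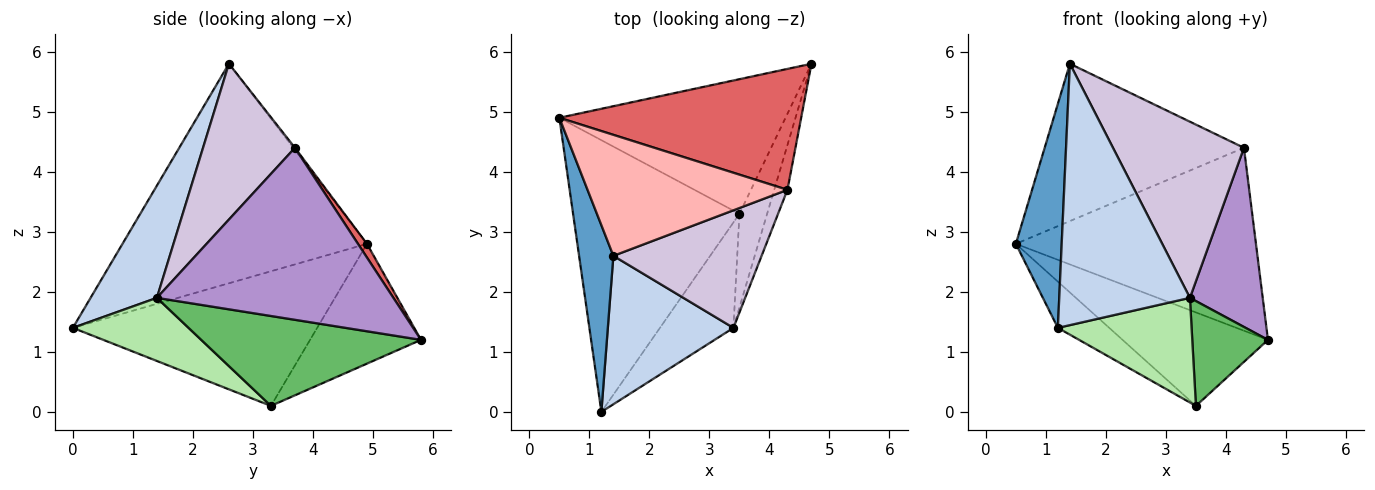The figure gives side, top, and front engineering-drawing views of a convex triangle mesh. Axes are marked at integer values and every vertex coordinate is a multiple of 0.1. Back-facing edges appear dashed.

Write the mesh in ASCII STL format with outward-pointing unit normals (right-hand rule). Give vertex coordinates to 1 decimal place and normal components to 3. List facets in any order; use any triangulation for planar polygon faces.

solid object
 facet normal -0.971 -0.182 0.152
  outer loop
   vertex 1.4 2.6 5.8
   vertex 0.5 4.9 2.8
   vertex 1.2 0.0 1.4
  endloop
 endfacet
 facet normal 0.404 -0.796 0.452
  outer loop
   vertex 3.4 1.4 1.9
   vertex 1.4 2.6 5.8
   vertex 1.2 0.0 1.4
  endloop
 endfacet
 facet normal -0.399 0.523 -0.753
  outer loop
   vertex 3.5 3.3 0.1
   vertex 0.5 4.9 2.8
   vertex 4.7 5.8 1.2
  endloop
 endfacet
 facet normal -0.624 0.131 -0.771
  outer loop
   vertex 3.5 3.3 0.1
   vertex 1.2 0.0 1.4
   vertex 0.5 4.9 2.8
  endloop
 endfacet
 facet normal 0.908 -0.313 -0.280
  outer loop
   vertex 3.5 3.3 0.1
   vertex 4.7 5.8 1.2
   vertex 3.4 1.4 1.9
  endloop
 endfacet
 facet normal 0.521 -0.602 -0.606
  outer loop
   vertex 3.5 3.3 0.1
   vertex 3.4 1.4 1.9
   vertex 1.2 0.0 1.4
  endloop
 endfacet
 facet normal 0.031 0.834 0.551
  outer loop
   vertex 4.3 3.7 4.4
   vertex 4.7 5.8 1.2
   vertex 0.5 4.9 2.8
  endloop
 endfacet
 facet normal -0.006 0.793 0.610
  outer loop
   vertex 4.3 3.7 4.4
   vertex 0.5 4.9 2.8
   vertex 1.4 2.6 5.8
  endloop
 endfacet
 facet normal 0.953 -0.293 -0.073
  outer loop
   vertex 4.3 3.7 4.4
   vertex 3.4 1.4 1.9
   vertex 4.7 5.8 1.2
  endloop
 endfacet
 facet normal 0.504 -0.718 0.479
  outer loop
   vertex 4.3 3.7 4.4
   vertex 1.4 2.6 5.8
   vertex 3.4 1.4 1.9
  endloop
 endfacet
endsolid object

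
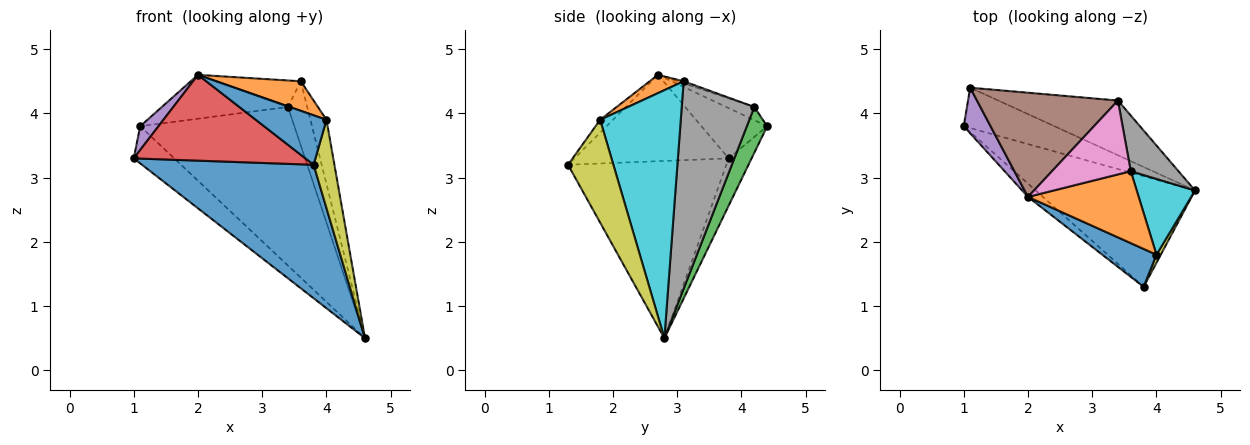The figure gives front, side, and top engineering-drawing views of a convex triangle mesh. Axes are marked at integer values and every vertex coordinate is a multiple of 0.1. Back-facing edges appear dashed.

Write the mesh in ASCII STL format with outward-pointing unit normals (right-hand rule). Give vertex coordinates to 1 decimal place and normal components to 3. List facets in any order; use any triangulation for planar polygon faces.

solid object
 facet normal -0.579 -0.628 -0.520
  outer loop
   vertex 3.8 1.3 3.2
   vertex 1.0 3.8 3.3
   vertex 4.6 2.8 0.5
  endloop
 endfacet
 facet normal -0.359 0.632 -0.687
  outer loop
   vertex 1.1 4.4 3.8
   vertex 4.6 2.8 0.5
   vertex 1.0 3.8 3.3
  endloop
 endfacet
 facet normal 0.124 0.938 -0.324
  outer loop
   vertex 3.4 4.2 4.1
   vertex 4.6 2.8 0.5
   vertex 1.1 4.4 3.8
  endloop
 endfacet
 facet normal -0.664 -0.739 -0.115
  outer loop
   vertex 2.0 2.7 4.6
   vertex 1.0 3.8 3.3
   vertex 3.8 1.3 3.2
  endloop
 endfacet
 facet normal -0.857 -0.238 0.457
  outer loop
   vertex 2.0 2.7 4.6
   vertex 1.1 4.4 3.8
   vertex 1.0 3.8 3.3
  endloop
 endfacet
 facet normal -0.086 0.387 0.918
  outer loop
   vertex 2.0 2.7 4.6
   vertex 3.4 4.2 4.1
   vertex 1.1 4.4 3.8
  endloop
 endfacet
 facet normal -0.026 0.338 0.941
  outer loop
   vertex 3.6 3.1 4.5
   vertex 3.4 4.2 4.1
   vertex 2.0 2.7 4.6
  endloop
 endfacet
 facet normal 0.943 0.250 0.217
  outer loop
   vertex 3.6 3.1 4.5
   vertex 4.6 2.8 0.5
   vertex 3.4 4.2 4.1
  endloop
 endfacet
 facet normal 0.908 -0.416 0.038
  outer loop
   vertex 4.0 1.8 3.9
   vertex 3.8 1.3 3.2
   vertex 4.6 2.8 0.5
  endloop
 endfacet
 facet normal 0.956 0.190 0.225
  outer loop
   vertex 4.0 1.8 3.9
   vertex 4.6 2.8 0.5
   vertex 3.6 3.1 4.5
  endloop
 endfacet
 facet normal -0.143 -0.786 0.602
  outer loop
   vertex 4.0 1.8 3.9
   vertex 2.0 2.7 4.6
   vertex 3.8 1.3 3.2
  endloop
 endfacet
 facet normal 0.151 -0.376 0.914
  outer loop
   vertex 4.0 1.8 3.9
   vertex 3.6 3.1 4.5
   vertex 2.0 2.7 4.6
  endloop
 endfacet
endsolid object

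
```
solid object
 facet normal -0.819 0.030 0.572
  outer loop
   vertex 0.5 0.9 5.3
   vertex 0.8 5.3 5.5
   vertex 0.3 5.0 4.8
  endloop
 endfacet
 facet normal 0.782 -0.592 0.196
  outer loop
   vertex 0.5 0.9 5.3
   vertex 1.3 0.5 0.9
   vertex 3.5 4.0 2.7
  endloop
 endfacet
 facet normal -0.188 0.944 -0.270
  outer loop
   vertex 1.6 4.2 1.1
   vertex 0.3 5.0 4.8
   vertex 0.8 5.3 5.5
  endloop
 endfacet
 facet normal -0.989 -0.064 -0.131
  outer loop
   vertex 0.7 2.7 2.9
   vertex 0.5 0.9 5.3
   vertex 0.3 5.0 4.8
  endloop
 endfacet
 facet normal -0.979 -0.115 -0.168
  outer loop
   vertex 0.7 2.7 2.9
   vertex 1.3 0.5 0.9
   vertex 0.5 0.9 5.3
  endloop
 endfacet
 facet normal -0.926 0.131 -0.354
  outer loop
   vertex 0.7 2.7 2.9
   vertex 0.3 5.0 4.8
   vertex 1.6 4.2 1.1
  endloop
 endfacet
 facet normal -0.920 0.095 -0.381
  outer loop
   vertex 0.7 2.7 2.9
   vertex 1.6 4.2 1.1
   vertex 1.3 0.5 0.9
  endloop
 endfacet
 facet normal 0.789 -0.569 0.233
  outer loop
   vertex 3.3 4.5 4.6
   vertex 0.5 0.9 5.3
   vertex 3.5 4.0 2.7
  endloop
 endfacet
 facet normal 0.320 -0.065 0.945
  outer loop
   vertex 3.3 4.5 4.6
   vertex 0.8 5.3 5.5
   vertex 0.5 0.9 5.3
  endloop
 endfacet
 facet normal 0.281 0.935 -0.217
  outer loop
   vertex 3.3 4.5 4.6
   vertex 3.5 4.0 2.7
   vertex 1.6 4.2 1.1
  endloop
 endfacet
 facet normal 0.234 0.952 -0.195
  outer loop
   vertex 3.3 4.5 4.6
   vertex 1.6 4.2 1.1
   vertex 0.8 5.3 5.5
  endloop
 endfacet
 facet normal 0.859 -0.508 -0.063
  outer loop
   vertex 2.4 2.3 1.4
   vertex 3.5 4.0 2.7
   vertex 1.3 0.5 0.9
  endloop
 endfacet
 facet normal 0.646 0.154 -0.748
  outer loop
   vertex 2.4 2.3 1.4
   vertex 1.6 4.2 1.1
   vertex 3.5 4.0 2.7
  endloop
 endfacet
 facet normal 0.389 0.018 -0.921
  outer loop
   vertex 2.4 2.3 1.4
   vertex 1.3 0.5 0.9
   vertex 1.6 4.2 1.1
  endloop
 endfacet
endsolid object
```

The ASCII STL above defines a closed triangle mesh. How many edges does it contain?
21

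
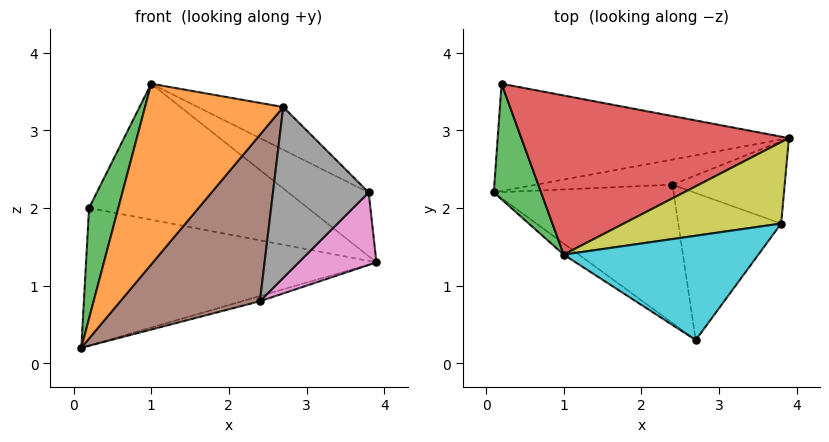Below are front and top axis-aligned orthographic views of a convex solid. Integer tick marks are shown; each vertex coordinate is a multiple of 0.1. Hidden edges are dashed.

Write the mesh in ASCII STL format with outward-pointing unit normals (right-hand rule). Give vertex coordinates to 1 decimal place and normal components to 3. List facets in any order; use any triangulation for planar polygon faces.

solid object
 facet normal 0.033 0.788 -0.615
  outer loop
   vertex 0.2 3.6 2.0
   vertex 3.9 2.9 1.3
   vertex 0.1 2.2 0.2
  endloop
 endfacet
 facet normal -0.549 -0.834 -0.051
  outer loop
   vertex 1.0 1.4 3.6
   vertex 0.1 2.2 0.2
   vertex 2.7 0.3 3.3
  endloop
 endfacet
 facet normal -0.958 -0.198 0.207
  outer loop
   vertex 1.0 1.4 3.6
   vertex 0.2 3.6 2.0
   vertex 0.1 2.2 0.2
  endloop
 endfacet
 facet normal 0.258 0.628 0.734
  outer loop
   vertex 1.0 1.4 3.6
   vertex 3.9 2.9 1.3
   vertex 0.2 3.6 2.0
  endloop
 endfacet
 facet normal 0.240 0.193 -0.951
  outer loop
   vertex 2.4 2.3 0.8
   vertex 0.1 2.2 0.2
   vertex 3.9 2.9 1.3
  endloop
 endfacet
 facet normal 0.196 -0.754 -0.627
  outer loop
   vertex 2.4 2.3 0.8
   vertex 2.7 0.3 3.3
   vertex 0.1 2.2 0.2
  endloop
 endfacet
 facet normal 0.458 -0.588 -0.667
  outer loop
   vertex 3.8 1.8 2.2
   vertex 2.4 2.3 0.8
   vertex 3.9 2.9 1.3
  endloop
 endfacet
 facet normal 0.356 -0.708 -0.609
  outer loop
   vertex 3.8 1.8 2.2
   vertex 2.7 0.3 3.3
   vertex 2.4 2.3 0.8
  endloop
 endfacet
 facet normal 0.292 0.590 0.753
  outer loop
   vertex 3.8 1.8 2.2
   vertex 3.9 2.9 1.3
   vertex 1.0 1.4 3.6
  endloop
 endfacet
 facet normal 0.378 0.351 0.857
  outer loop
   vertex 3.8 1.8 2.2
   vertex 1.0 1.4 3.6
   vertex 2.7 0.3 3.3
  endloop
 endfacet
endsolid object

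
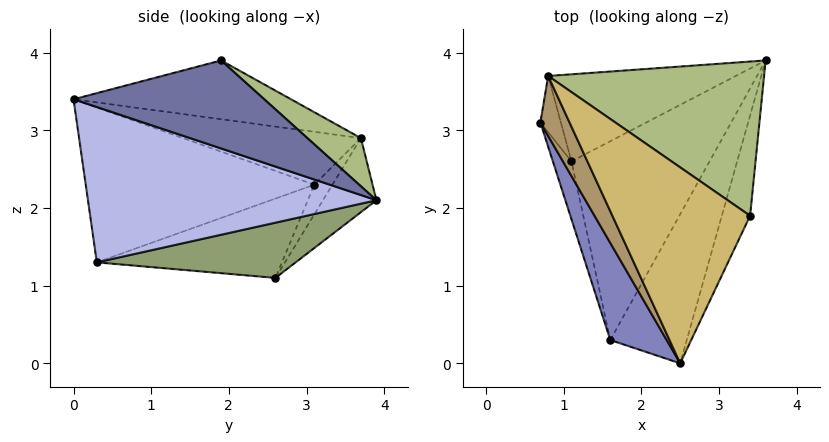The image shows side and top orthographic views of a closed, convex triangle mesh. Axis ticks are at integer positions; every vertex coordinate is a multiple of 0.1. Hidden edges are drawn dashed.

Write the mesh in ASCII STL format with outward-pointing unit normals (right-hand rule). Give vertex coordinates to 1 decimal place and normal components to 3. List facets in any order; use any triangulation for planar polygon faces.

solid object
 facet normal 0.893 -0.347 -0.287
  outer loop
   vertex 3.4 1.9 3.9
   vertex 2.5 0.0 3.4
   vertex 3.6 3.9 2.1
  endloop
 endfacet
 facet normal -0.865 -0.391 0.315
  outer loop
   vertex 1.6 0.3 1.3
   vertex 2.5 0.0 3.4
   vertex 0.7 3.1 2.3
  endloop
 endfacet
 facet normal -0.949 -0.226 -0.222
  outer loop
   vertex 1.6 0.3 1.3
   vertex 0.7 3.1 2.3
   vertex 1.1 2.6 1.1
  endloop
 endfacet
 facet normal 0.833 -0.372 -0.410
  outer loop
   vertex 1.6 0.3 1.3
   vertex 3.6 3.9 2.1
   vertex 2.5 0.0 3.4
  endloop
 endfacet
 facet normal 0.371 0.000 -0.928
  outer loop
   vertex 1.6 0.3 1.3
   vertex 1.1 2.6 1.1
   vertex 3.6 3.9 2.1
  endloop
 endfacet
 facet normal 0.165 0.651 0.741
  outer loop
   vertex 0.8 3.7 2.9
   vertex 3.4 1.9 3.9
   vertex 3.6 3.9 2.1
  endloop
 endfacet
 facet normal -0.672 0.576 -0.464
  outer loop
   vertex 0.8 3.7 2.9
   vertex 1.1 2.6 1.1
   vertex 0.7 3.1 2.3
  endloop
 endfacet
 facet normal -0.211 0.818 -0.535
  outer loop
   vertex 0.8 3.7 2.9
   vertex 3.6 3.9 2.1
   vertex 1.1 2.6 1.1
  endloop
 endfacet
 facet normal -0.830 -0.319 0.458
  outer loop
   vertex 0.8 3.7 2.9
   vertex 0.7 3.1 2.3
   vertex 2.5 0.0 3.4
  endloop
 endfacet
 facet normal -0.392 -0.056 0.918
  outer loop
   vertex 0.8 3.7 2.9
   vertex 2.5 0.0 3.4
   vertex 3.4 1.9 3.9
  endloop
 endfacet
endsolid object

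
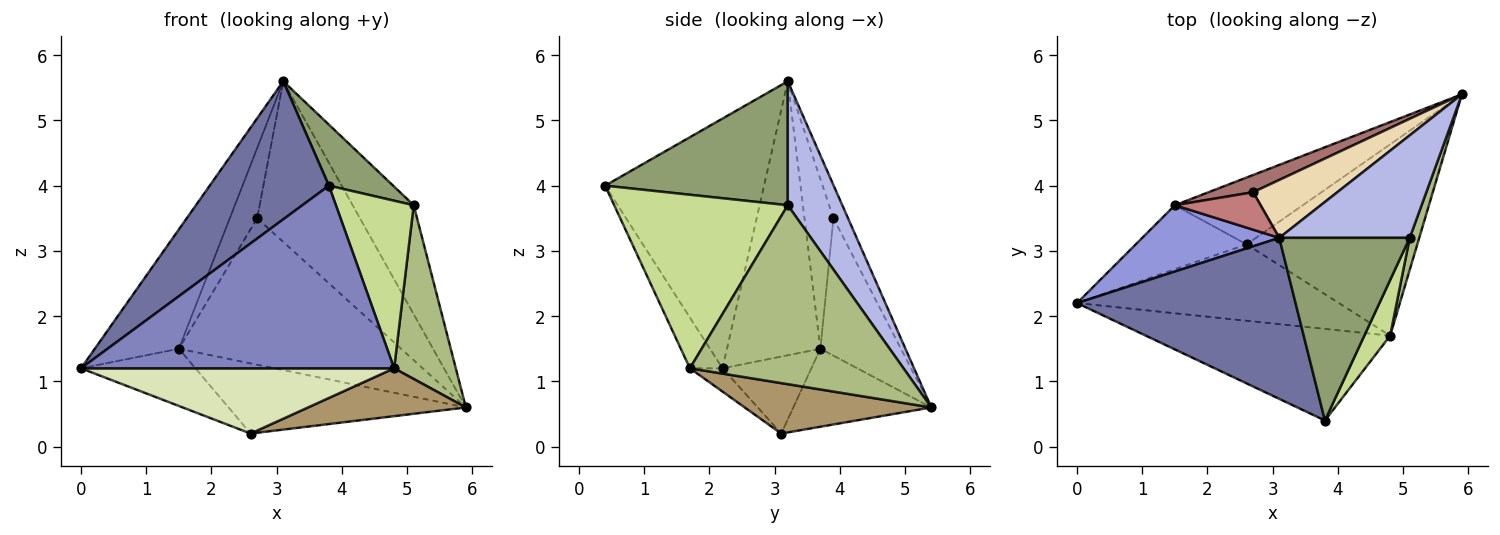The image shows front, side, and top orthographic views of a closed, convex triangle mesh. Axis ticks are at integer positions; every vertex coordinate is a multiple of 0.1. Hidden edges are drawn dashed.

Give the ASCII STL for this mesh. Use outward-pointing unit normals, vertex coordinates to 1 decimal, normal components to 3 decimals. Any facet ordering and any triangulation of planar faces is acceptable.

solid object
 facet normal -0.655 -0.492 0.573
  outer loop
   vertex 3.1 3.2 5.6
   vertex 0.0 2.2 1.2
   vertex 3.8 0.4 4.0
  endloop
 endfacet
 facet normal -0.093 -0.890 -0.446
  outer loop
   vertex 4.8 1.7 1.2
   vertex 3.8 0.4 4.0
   vertex 0.0 2.2 1.2
  endloop
 endfacet
 facet normal -0.697 0.627 0.348
  outer loop
   vertex 1.5 3.7 1.5
   vertex 0.0 2.2 1.2
   vertex 3.1 3.2 5.6
  endloop
 endfacet
 facet normal 0.545 0.611 0.574
  outer loop
   vertex 5.1 3.2 3.7
   vertex 5.9 5.4 0.6
   vertex 3.1 3.2 5.6
  endloop
 endfacet
 facet normal 0.669 -0.235 0.705
  outer loop
   vertex 5.1 3.2 3.7
   vertex 3.1 3.2 5.6
   vertex 3.8 0.4 4.0
  endloop
 endfacet
 facet normal 0.960 -0.277 0.051
  outer loop
   vertex 5.1 3.2 3.7
   vertex 4.8 1.7 1.2
   vertex 5.9 5.4 0.6
  endloop
 endfacet
 facet normal 0.904 -0.405 0.135
  outer loop
   vertex 5.1 3.2 3.7
   vertex 3.8 0.4 4.0
   vertex 4.8 1.7 1.2
  endloop
 endfacet
 facet normal -0.067 -0.648 -0.759
  outer loop
   vertex 2.6 3.1 0.2
   vertex 4.8 1.7 1.2
   vertex 0.0 2.2 1.2
  endloop
 endfacet
 facet normal 0.276 -0.233 -0.933
  outer loop
   vertex 2.6 3.1 0.2
   vertex 5.9 5.4 0.6
   vertex 4.8 1.7 1.2
  endloop
 endfacet
 facet normal -0.460 0.592 -0.662
  outer loop
   vertex 2.6 3.1 0.2
   vertex 0.0 2.2 1.2
   vertex 1.5 3.7 1.5
  endloop
 endfacet
 facet normal -0.388 0.667 -0.636
  outer loop
   vertex 2.6 3.1 0.2
   vertex 1.5 3.7 1.5
   vertex 5.9 5.4 0.6
  endloop
 endfacet
 facet normal -0.133 0.932 0.336
  outer loop
   vertex 2.7 3.9 3.5
   vertex 3.1 3.2 5.6
   vertex 5.9 5.4 0.6
  endloop
 endfacet
 facet normal -0.339 0.935 0.110
  outer loop
   vertex 2.7 3.9 3.5
   vertex 5.9 5.4 0.6
   vertex 1.5 3.7 1.5
  endloop
 endfacet
 facet normal -0.682 0.645 0.345
  outer loop
   vertex 2.7 3.9 3.5
   vertex 1.5 3.7 1.5
   vertex 3.1 3.2 5.6
  endloop
 endfacet
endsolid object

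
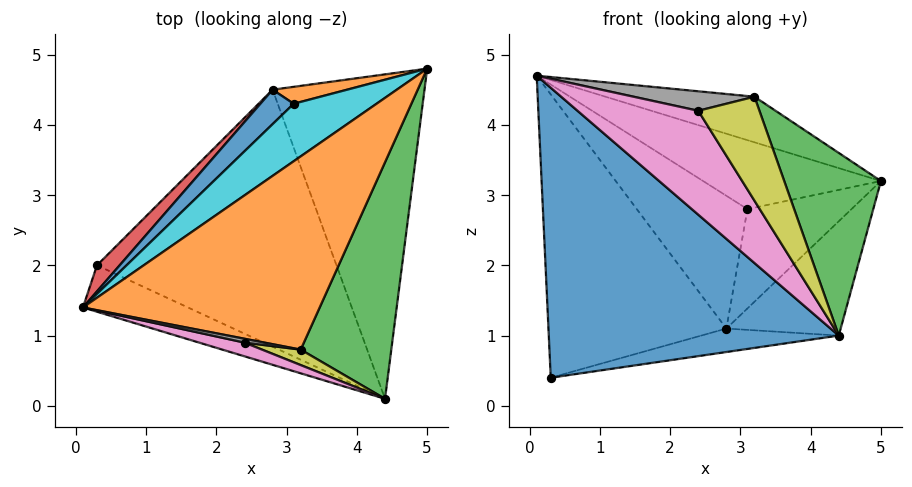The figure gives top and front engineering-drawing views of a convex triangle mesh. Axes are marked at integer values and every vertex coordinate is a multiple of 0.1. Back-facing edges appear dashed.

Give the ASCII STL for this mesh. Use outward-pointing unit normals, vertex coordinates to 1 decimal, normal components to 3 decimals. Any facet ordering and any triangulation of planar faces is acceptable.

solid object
 facet normal -0.398 -0.906 -0.145
  outer loop
   vertex 0.3 2.0 0.4
   vertex 4.4 0.1 1.0
   vertex 0.1 1.4 4.7
  endloop
 endfacet
 facet normal 0.137 0.227 0.964
  outer loop
   vertex 3.2 0.8 4.4
   vertex 5.0 4.8 3.2
   vertex 0.1 1.4 4.7
  endloop
 endfacet
 facet normal 0.883 -0.286 0.371
  outer loop
   vertex 3.2 0.8 4.4
   vertex 4.4 0.1 1.0
   vertex 5.0 4.8 3.2
  endloop
 endfacet
 facet normal -0.715 0.697 0.064
  outer loop
   vertex 2.8 4.5 1.1
   vertex 0.3 2.0 0.4
   vertex 0.1 1.4 4.7
  endloop
 endfacet
 facet normal 0.650 0.253 -0.717
  outer loop
   vertex 2.8 4.5 1.1
   vertex 5.0 4.8 3.2
   vertex 4.4 0.1 1.0
  endloop
 endfacet
 facet normal 0.185 0.089 -0.979
  outer loop
   vertex 2.8 4.5 1.1
   vertex 4.4 0.1 1.0
   vertex 0.3 2.0 0.4
  endloop
 endfacet
 facet normal -0.184 -0.974 0.129
  outer loop
   vertex 2.4 0.9 4.2
   vertex 0.1 1.4 4.7
   vertex 4.4 0.1 1.0
  endloop
 endfacet
 facet normal -0.169 -0.967 0.191
  outer loop
   vertex 2.4 0.9 4.2
   vertex 3.2 0.8 4.4
   vertex 0.1 1.4 4.7
  endloop
 endfacet
 facet normal -0.158 -0.977 0.145
  outer loop
   vertex 2.4 0.9 4.2
   vertex 4.4 0.1 1.0
   vertex 3.2 0.8 4.4
  endloop
 endfacet
 facet normal -0.319 0.728 0.607
  outer loop
   vertex 3.1 4.3 2.8
   vertex 0.1 1.4 4.7
   vertex 5.0 4.8 3.2
  endloop
 endfacet
 facet normal -0.613 0.764 0.198
  outer loop
   vertex 3.1 4.3 2.8
   vertex 2.8 4.5 1.1
   vertex 0.1 1.4 4.7
  endloop
 endfacet
 facet normal -0.283 0.946 0.161
  outer loop
   vertex 3.1 4.3 2.8
   vertex 5.0 4.8 3.2
   vertex 2.8 4.5 1.1
  endloop
 endfacet
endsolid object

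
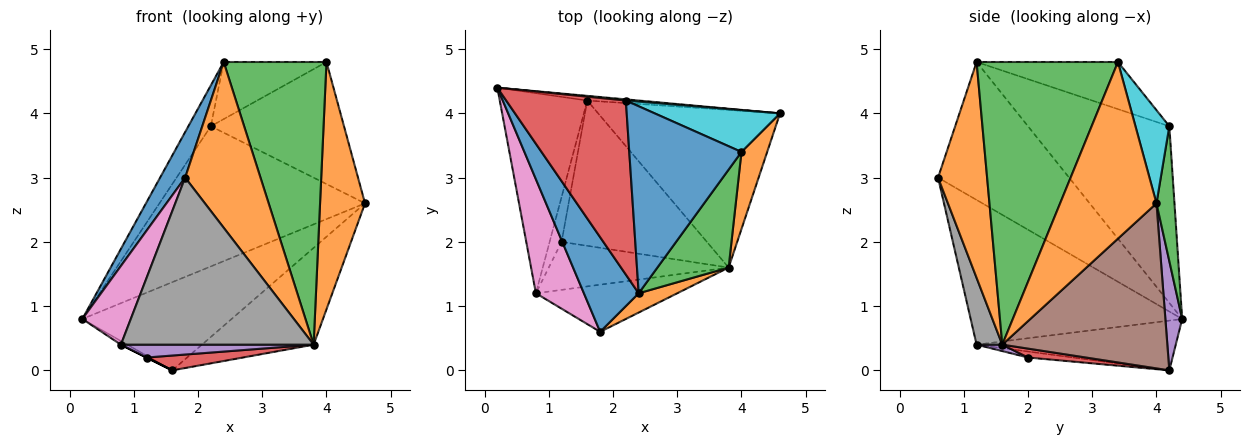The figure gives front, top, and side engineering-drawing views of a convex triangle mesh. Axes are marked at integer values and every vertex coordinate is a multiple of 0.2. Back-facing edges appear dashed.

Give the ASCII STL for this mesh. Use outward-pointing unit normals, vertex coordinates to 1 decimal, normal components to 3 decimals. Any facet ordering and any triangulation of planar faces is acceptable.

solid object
 facet normal -0.915 -0.175 0.363
  outer loop
   vertex 2.4 1.2 4.8
   vertex 0.2 4.4 0.8
   vertex 1.8 0.6 3.0
  endloop
 endfacet
 facet normal 0.543 -0.834 0.097
  outer loop
   vertex 3.8 1.6 0.4
   vertex 2.4 1.2 4.8
   vertex 1.8 0.6 3.0
  endloop
 endfacet
 facet normal 0.087 0.996 0.008
  outer loop
   vertex 2.2 4.2 3.8
   vertex 4.6 4.0 2.6
   vertex 0.2 4.4 0.8
  endloop
 endfacet
 facet normal -0.821 0.131 0.556
  outer loop
   vertex 2.2 4.2 3.8
   vertex 0.2 4.4 0.8
   vertex 2.4 1.2 4.8
  endloop
 endfacet
 facet normal 0.112 0.992 -0.053
  outer loop
   vertex 1.6 4.2 0.0
   vertex 0.2 4.4 0.8
   vertex 4.6 4.0 2.6
  endloop
 endfacet
 facet normal 0.612 0.414 -0.674
  outer loop
   vertex 1.6 4.2 0.0
   vertex 4.6 4.0 2.6
   vertex 3.8 1.6 0.4
  endloop
 endfacet
 facet normal -0.927 -0.212 0.308
  outer loop
   vertex 0.8 1.2 0.4
   vertex 1.8 0.6 3.0
   vertex 0.2 4.4 0.8
  endloop
 endfacet
 facet normal 0.127 -0.955 -0.269
  outer loop
   vertex 0.8 1.2 0.4
   vertex 3.8 1.6 0.4
   vertex 1.8 0.6 3.0
  endloop
 endfacet
 facet normal -0.494 0.016 -0.869
  outer loop
   vertex 0.8 1.2 0.4
   vertex 0.2 4.4 0.8
   vertex 1.6 4.2 0.0
  endloop
 endfacet
 facet normal 0.234 0.920 0.315
  outer loop
   vertex 4.0 3.4 4.8
   vertex 4.6 4.0 2.6
   vertex 2.2 4.2 3.8
  endloop
 endfacet
 facet normal -0.373 0.271 0.888
  outer loop
   vertex 4.0 3.4 4.8
   vertex 2.2 4.2 3.8
   vertex 2.4 1.2 4.8
  endloop
 endfacet
 facet normal 0.898 -0.419 0.131
  outer loop
   vertex 4.0 3.4 4.8
   vertex 3.8 1.6 0.4
   vertex 4.6 4.0 2.6
  endloop
 endfacet
 facet normal 0.792 -0.576 0.200
  outer loop
   vertex 4.0 3.4 4.8
   vertex 2.4 1.2 4.8
   vertex 3.8 1.6 0.4
  endloop
 endfacet
 facet normal 0.061 -0.101 -0.993
  outer loop
   vertex 1.2 2.0 0.2
   vertex 1.6 4.2 0.0
   vertex 3.8 1.6 0.4
  endloop
 endfacet
 facet normal 0.034 -0.259 -0.965
  outer loop
   vertex 1.2 2.0 0.2
   vertex 3.8 1.6 0.4
   vertex 0.8 1.2 0.4
  endloop
 endfacet
 facet normal -0.447 0.000 -0.894
  outer loop
   vertex 1.2 2.0 0.2
   vertex 0.8 1.2 0.4
   vertex 1.6 4.2 0.0
  endloop
 endfacet
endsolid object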